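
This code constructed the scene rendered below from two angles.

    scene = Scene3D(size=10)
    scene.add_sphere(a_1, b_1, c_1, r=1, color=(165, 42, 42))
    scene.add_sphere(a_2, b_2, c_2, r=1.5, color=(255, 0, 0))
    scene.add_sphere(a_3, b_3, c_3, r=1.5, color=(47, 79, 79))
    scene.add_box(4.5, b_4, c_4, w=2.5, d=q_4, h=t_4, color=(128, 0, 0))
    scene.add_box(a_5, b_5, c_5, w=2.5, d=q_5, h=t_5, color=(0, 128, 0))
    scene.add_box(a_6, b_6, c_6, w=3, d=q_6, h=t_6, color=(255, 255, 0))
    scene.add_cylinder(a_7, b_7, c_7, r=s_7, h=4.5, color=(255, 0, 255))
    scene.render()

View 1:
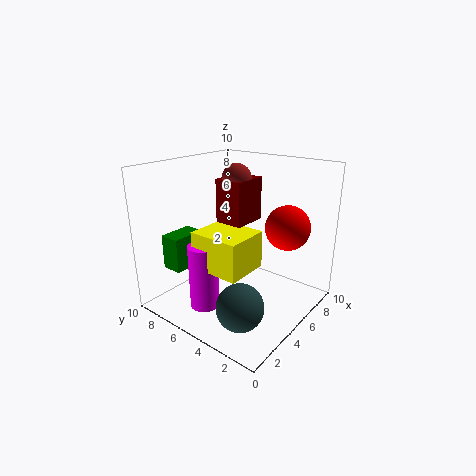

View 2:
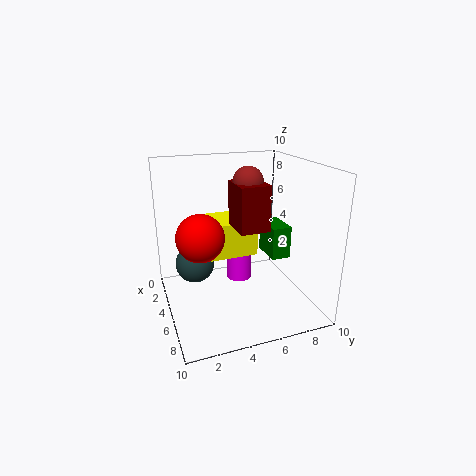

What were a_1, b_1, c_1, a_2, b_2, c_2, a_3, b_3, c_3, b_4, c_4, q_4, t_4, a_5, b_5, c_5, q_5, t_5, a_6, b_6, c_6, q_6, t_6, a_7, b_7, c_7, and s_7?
a_1 = 5.5; b_1 = 5.5; c_1 = 9; a_2 = 6.5; b_2 = 2; c_2 = 6; a_3 = 2; b_3 = 2.5; c_3 = 2; b_4 = 4.5; c_4 = 6; q_4 = 2; t_4 = 3; a_5 = 2; b_5 = 8; c_5 = 2.5; q_5 = 1.5; t_5 = 2.5; a_6 = 2; b_6 = 3; c_6 = 3.5; q_6 = 3.5; t_6 = 2.5; a_7 = 2.5; b_7 = 6; c_7 = 0.5; s_7 = 1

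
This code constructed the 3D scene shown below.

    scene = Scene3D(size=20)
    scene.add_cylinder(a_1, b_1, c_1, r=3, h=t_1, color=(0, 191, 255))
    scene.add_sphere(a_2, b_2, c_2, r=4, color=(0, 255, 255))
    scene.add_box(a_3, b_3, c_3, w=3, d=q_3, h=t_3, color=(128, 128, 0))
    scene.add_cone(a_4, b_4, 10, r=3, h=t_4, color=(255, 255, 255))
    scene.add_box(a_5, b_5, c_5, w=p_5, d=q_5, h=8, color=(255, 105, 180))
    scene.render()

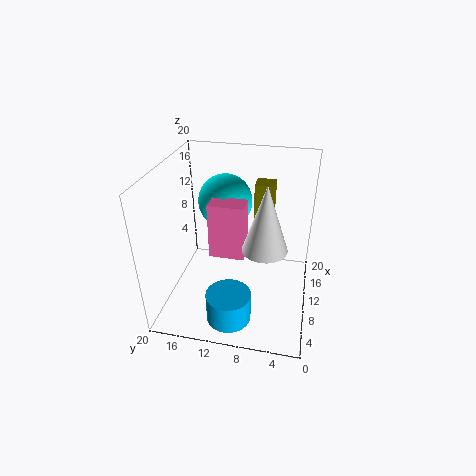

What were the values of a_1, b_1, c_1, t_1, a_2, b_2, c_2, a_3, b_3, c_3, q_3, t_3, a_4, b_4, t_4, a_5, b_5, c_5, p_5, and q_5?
a_1 = 4; b_1 = 10; c_1 = 1; t_1 = 4; a_2 = 15; b_2 = 13; c_2 = 13; a_3 = 17; b_3 = 6; c_3 = 8; q_3 = 3; t_3 = 7; a_4 = 8; b_4 = 6; t_4 = 9; a_5 = 9; b_5 = 9; c_5 = 7; p_5 = 3; q_5 = 5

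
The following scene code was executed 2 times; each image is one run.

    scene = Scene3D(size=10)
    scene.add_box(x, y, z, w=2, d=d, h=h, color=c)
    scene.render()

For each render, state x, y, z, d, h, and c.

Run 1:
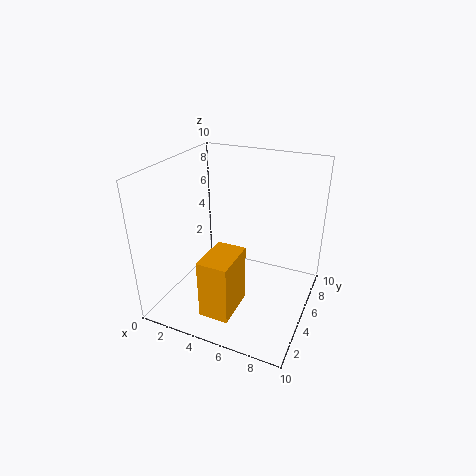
x = 4
y = 1
z = 1
d = 3
h = 4
c = 'orange'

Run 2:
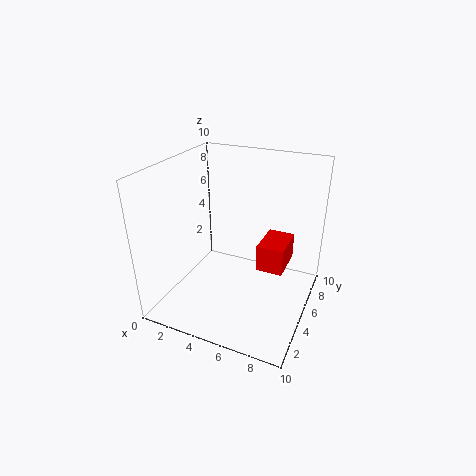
x = 6
y = 6
z = 2
d = 3
h = 2
c = 'red'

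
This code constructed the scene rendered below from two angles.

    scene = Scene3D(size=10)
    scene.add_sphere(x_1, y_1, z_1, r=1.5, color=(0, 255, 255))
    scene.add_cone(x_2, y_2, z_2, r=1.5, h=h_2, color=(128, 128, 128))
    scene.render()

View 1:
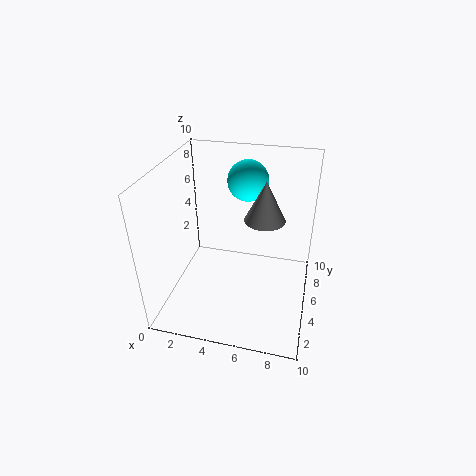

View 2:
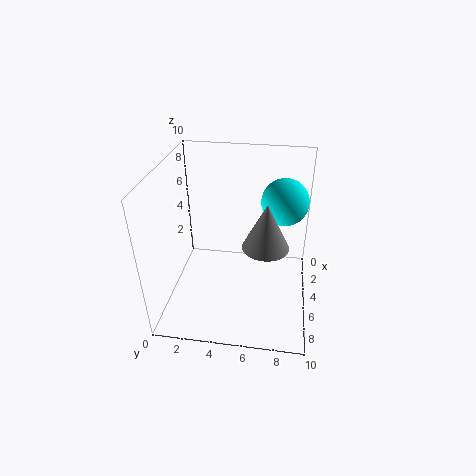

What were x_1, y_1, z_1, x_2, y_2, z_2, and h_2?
x_1 = 5; y_1 = 8; z_1 = 8; x_2 = 6.5; y_2 = 7; z_2 = 5.5; h_2 = 3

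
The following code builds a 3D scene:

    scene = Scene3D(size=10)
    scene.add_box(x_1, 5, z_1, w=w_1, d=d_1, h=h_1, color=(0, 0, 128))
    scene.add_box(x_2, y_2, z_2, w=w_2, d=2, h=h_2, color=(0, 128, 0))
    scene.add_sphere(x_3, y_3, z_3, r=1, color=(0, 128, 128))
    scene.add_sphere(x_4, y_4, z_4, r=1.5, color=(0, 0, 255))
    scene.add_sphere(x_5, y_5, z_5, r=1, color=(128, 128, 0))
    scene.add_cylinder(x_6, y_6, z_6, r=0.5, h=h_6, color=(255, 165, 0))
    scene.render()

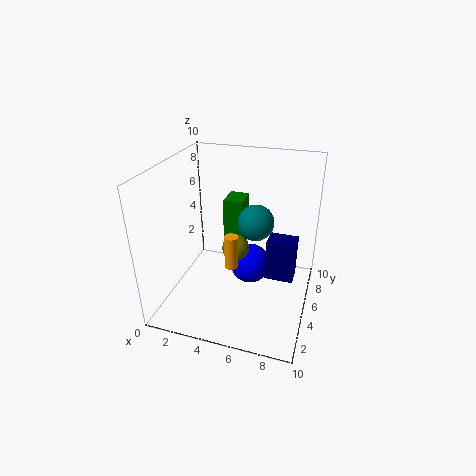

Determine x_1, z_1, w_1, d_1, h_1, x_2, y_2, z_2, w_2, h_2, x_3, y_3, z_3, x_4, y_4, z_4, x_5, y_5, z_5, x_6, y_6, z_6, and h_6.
x_1 = 7
z_1 = 2
w_1 = 2
d_1 = 1.5
h_1 = 3
x_2 = 3
y_2 = 7.5
z_2 = 2.5
w_2 = 1.5
h_2 = 4
x_3 = 7
y_3 = 2
z_3 = 8
x_4 = 5.5
y_4 = 6.5
z_4 = 2
x_5 = 4.5
y_5 = 6
z_5 = 3.5
x_6 = 4.5
y_6 = 5
z_6 = 2.5
h_6 = 2.5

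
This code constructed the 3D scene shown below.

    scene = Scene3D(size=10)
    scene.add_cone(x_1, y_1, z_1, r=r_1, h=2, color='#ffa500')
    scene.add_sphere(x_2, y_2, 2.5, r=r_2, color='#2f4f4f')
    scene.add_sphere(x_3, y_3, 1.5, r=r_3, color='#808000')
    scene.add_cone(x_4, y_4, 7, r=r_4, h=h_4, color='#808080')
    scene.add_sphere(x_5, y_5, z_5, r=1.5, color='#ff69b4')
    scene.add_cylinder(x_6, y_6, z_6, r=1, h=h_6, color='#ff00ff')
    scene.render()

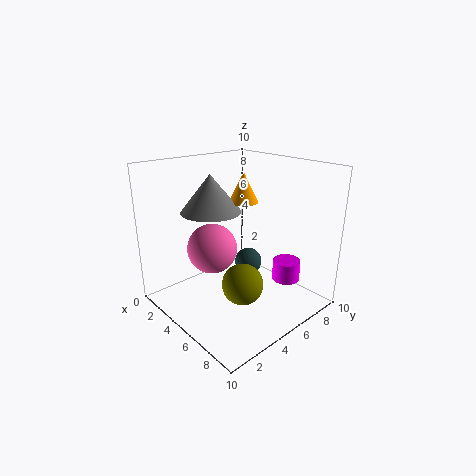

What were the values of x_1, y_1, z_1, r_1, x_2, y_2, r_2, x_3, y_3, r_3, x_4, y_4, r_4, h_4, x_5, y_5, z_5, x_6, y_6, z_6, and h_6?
x_1 = 5
y_1 = 5.5
z_1 = 7.5
r_1 = 1
x_2 = 4.5
y_2 = 6.5
r_2 = 1
x_3 = 5.5
y_3 = 5
r_3 = 1.5
x_4 = 4
y_4 = 3.5
r_4 = 2
h_4 = 2.5
x_5 = 6
y_5 = 2
z_5 = 5.5
x_6 = 7
y_6 = 8
z_6 = 1.5
h_6 = 1.5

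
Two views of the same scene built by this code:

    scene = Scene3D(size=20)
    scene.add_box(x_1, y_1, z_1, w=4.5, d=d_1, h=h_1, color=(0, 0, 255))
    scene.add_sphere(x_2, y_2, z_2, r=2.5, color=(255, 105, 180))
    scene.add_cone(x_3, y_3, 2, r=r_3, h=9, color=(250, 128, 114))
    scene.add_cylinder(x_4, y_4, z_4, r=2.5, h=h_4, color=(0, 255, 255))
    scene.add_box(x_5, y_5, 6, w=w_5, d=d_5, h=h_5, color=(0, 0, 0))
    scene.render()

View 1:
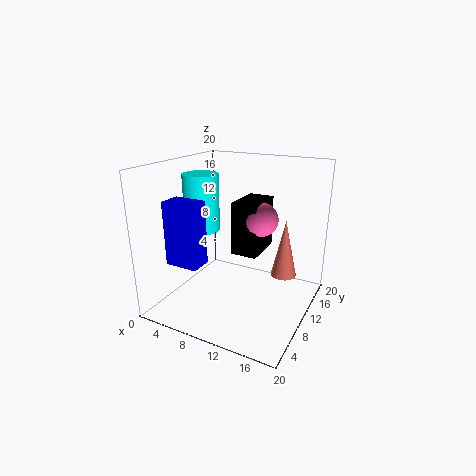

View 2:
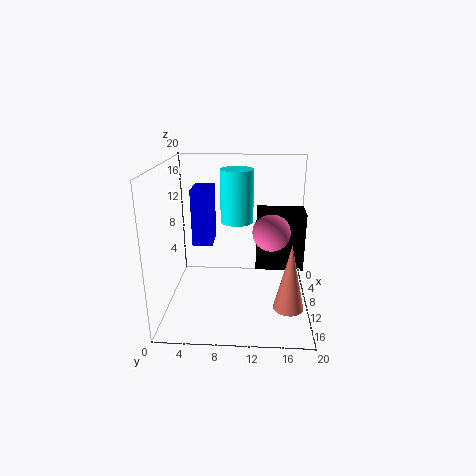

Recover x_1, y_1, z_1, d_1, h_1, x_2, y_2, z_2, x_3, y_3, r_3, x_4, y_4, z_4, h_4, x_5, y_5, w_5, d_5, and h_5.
x_1 = 3; y_1 = 3; z_1 = 7.5; d_1 = 3; h_1 = 8.5; x_2 = 11.5; y_2 = 14.5; z_2 = 11.5; x_3 = 14.5; y_3 = 17; r_3 = 2; x_4 = 4.5; y_4 = 9.5; z_4 = 10.5; h_4 = 8; x_5 = 7.5; y_5 = 12.5; w_5 = 4; d_5 = 6.5; h_5 = 8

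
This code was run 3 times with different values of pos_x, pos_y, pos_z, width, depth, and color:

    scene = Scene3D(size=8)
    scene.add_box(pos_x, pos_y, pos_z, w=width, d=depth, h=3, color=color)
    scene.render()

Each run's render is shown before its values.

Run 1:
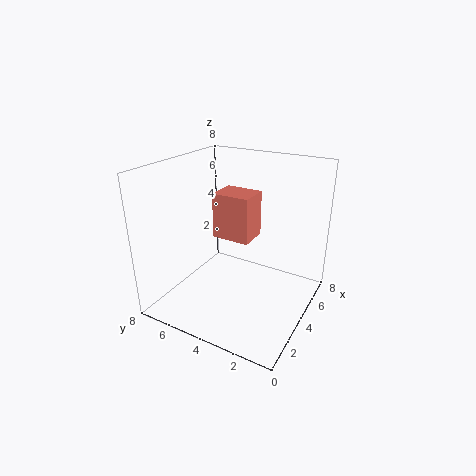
pos_x = 6; pos_y = 4.5; pos_z = 2.5; width = 2; depth = 2.5; color = 'salmon'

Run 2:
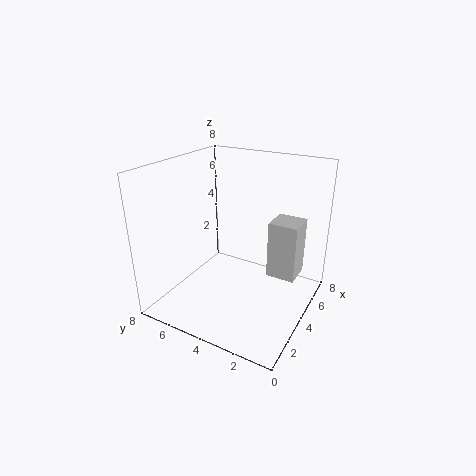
pos_x = 3.5; pos_y = 0.5; pos_z = 2.5; width = 1.5; depth = 1.5; color = 'lightgray'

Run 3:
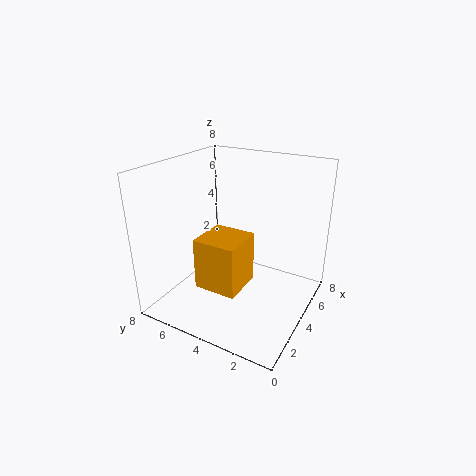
pos_x = 2.5; pos_y = 3.5; pos_z = 1; width = 2.5; depth = 2.5; color = 'orange'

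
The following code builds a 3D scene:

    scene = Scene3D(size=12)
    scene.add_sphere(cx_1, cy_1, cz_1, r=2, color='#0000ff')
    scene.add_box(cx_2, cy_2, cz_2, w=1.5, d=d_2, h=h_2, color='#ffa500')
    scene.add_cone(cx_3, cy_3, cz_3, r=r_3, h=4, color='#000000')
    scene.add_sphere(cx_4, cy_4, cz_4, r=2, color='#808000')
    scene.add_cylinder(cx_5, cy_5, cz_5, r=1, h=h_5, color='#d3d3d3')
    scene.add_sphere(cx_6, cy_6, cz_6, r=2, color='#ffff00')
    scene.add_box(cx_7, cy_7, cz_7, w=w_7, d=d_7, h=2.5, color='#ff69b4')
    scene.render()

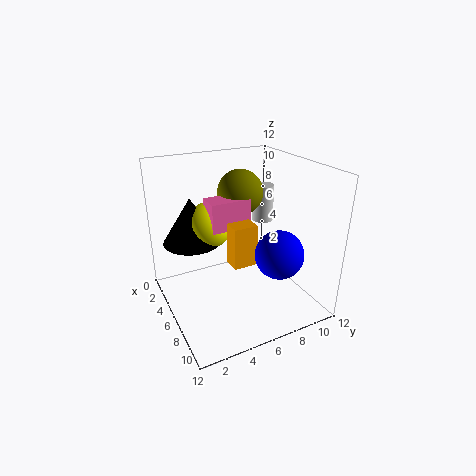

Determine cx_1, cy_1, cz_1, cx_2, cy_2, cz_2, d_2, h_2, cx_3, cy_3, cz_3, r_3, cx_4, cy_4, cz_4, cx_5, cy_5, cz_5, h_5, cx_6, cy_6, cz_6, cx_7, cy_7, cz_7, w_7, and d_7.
cx_1 = 8.5
cy_1 = 8.5
cz_1 = 5
cx_2 = 6
cy_2 = 5
cz_2 = 4
d_2 = 2
h_2 = 3.5
cx_3 = 3
cy_3 = 3
cz_3 = 5
r_3 = 2.5
cx_4 = 3.5
cy_4 = 7.5
cz_4 = 9
cx_5 = 2.5
cy_5 = 10.5
cz_5 = 5.5
h_5 = 3.5
cx_6 = 3.5
cy_6 = 4.5
cz_6 = 6.5
cx_7 = 3.5
cy_7 = 4
cz_7 = 6.5
w_7 = 2
d_7 = 3.5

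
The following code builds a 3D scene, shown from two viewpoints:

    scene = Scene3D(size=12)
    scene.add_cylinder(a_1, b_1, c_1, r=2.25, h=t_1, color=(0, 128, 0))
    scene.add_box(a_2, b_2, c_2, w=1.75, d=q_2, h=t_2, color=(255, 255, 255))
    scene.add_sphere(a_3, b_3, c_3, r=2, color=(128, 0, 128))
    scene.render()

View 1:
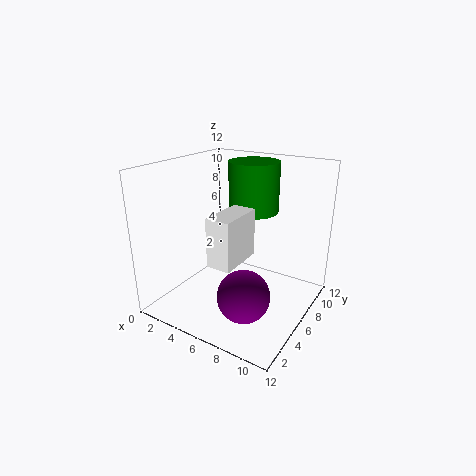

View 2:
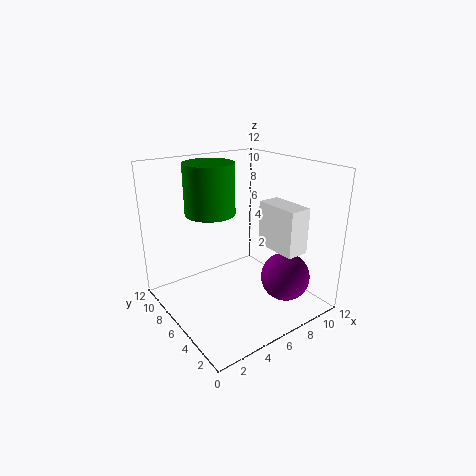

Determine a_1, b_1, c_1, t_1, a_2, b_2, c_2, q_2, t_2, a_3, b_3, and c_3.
a_1 = 5.5, b_1 = 9.5, c_1 = 7.25, t_1 = 4.5, a_2 = 6.75, b_2 = 0.75, c_2 = 6, q_2 = 3.5, t_2 = 3.5, a_3 = 8.5, b_3 = 2.75, c_3 = 3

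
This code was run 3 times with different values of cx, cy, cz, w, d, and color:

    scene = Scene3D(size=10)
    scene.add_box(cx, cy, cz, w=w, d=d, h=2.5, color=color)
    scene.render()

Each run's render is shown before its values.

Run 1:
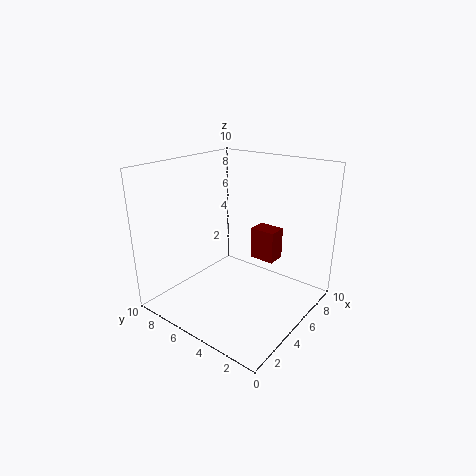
cx = 8; cy = 4; cz = 2; w = 1.5; d = 2; color = 'maroon'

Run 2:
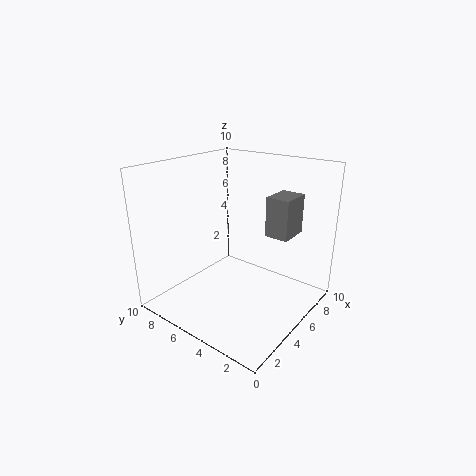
cx = 4.5; cy = 1; cz = 6; w = 2; d = 1.5; color = 'gray'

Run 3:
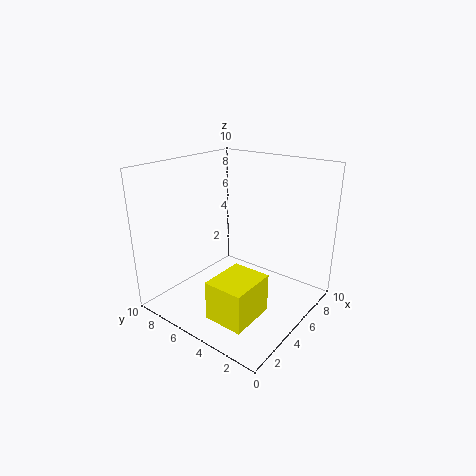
cx = 0.5; cy = 1.5; cz = 1.5; w = 3; d = 2.5; color = 'yellow'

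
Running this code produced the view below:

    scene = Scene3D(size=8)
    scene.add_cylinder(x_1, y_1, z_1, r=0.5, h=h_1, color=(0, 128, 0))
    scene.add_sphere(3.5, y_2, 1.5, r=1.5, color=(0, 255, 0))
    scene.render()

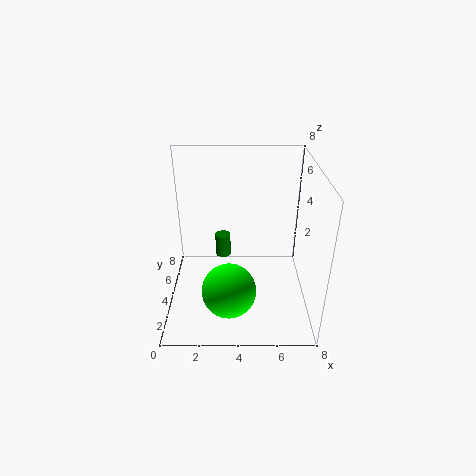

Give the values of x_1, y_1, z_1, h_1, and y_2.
x_1 = 3; y_1 = 7; z_1 = 1; h_1 = 1.5; y_2 = 2.5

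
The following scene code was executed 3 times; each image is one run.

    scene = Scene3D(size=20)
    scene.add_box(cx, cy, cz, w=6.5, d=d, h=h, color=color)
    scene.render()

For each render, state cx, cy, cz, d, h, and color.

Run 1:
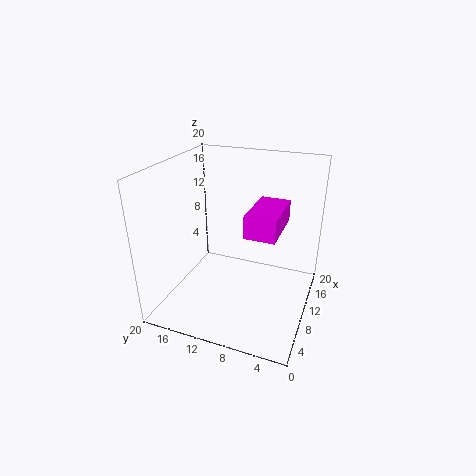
cx = 1.75; cy = 2.75; cz = 14.75; d = 3.5; h = 2.5; color = 'magenta'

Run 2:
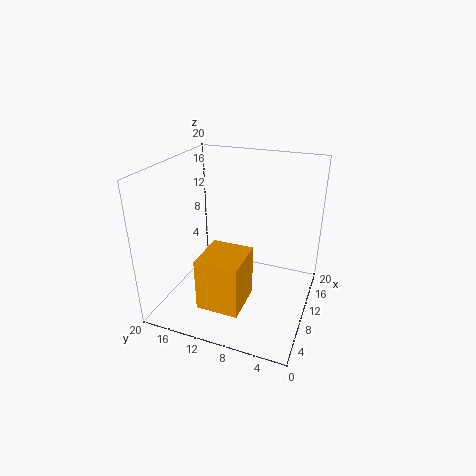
cx = 4.25; cy = 8; cz = 1; d = 6; h = 7.5; color = 'orange'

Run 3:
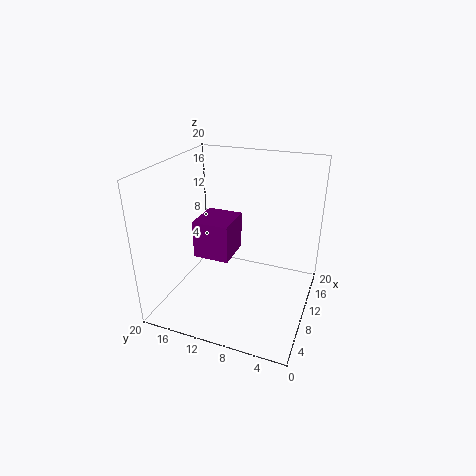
cx = 13.5; cy = 13.25; cz = 3; d = 6; h = 6.25; color = 'purple'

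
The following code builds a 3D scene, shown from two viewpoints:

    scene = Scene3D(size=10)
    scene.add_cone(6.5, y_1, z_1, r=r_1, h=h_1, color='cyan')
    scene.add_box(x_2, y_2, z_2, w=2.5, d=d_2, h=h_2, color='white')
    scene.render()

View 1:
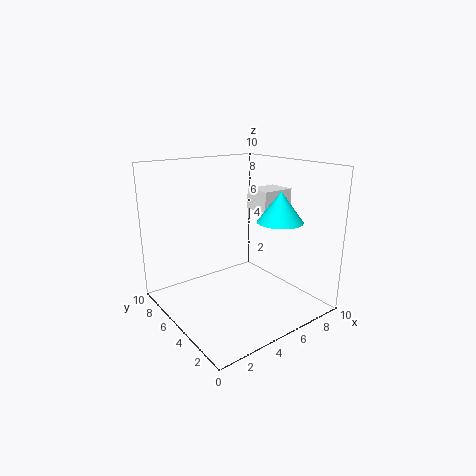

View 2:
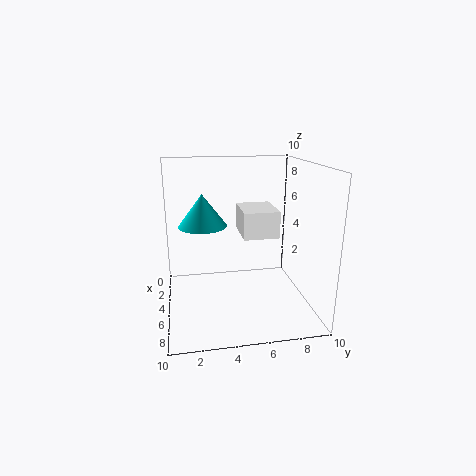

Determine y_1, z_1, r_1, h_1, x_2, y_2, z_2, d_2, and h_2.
y_1 = 2.5, z_1 = 6.5, r_1 = 1.5, h_1 = 2, x_2 = 7, y_2 = 4.5, z_2 = 6.5, d_2 = 2, h_2 = 1.5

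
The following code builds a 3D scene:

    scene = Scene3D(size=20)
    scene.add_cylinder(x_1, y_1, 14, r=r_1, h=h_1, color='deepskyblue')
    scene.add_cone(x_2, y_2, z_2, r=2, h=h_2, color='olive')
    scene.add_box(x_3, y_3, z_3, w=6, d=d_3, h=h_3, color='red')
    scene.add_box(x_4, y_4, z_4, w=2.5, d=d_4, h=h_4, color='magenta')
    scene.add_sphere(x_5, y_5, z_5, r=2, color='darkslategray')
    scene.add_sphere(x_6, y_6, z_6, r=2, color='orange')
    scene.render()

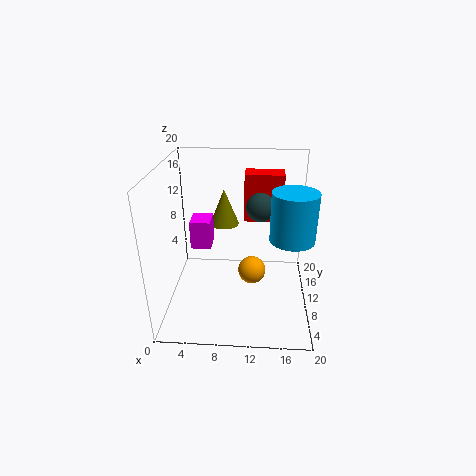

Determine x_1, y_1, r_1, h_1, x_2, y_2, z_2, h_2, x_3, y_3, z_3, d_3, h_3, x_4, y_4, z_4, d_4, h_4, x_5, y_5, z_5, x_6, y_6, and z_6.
x_1 = 16.5; y_1 = 2.5; r_1 = 2.5; h_1 = 5.5; x_2 = 8; y_2 = 11.5; z_2 = 11.5; h_2 = 5; x_3 = 10.5; y_3 = 16.5; z_3 = 9.5; d_3 = 3.5; h_3 = 7.5; x_4 = 4.5; y_4 = 5; z_4 = 11; d_4 = 3; h_4 = 3.5; x_5 = 13; y_5 = 11.5; z_5 = 14; x_6 = 12; y_6 = 10.5; z_6 = 4.5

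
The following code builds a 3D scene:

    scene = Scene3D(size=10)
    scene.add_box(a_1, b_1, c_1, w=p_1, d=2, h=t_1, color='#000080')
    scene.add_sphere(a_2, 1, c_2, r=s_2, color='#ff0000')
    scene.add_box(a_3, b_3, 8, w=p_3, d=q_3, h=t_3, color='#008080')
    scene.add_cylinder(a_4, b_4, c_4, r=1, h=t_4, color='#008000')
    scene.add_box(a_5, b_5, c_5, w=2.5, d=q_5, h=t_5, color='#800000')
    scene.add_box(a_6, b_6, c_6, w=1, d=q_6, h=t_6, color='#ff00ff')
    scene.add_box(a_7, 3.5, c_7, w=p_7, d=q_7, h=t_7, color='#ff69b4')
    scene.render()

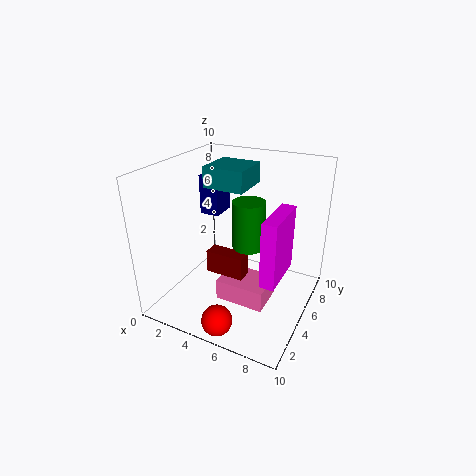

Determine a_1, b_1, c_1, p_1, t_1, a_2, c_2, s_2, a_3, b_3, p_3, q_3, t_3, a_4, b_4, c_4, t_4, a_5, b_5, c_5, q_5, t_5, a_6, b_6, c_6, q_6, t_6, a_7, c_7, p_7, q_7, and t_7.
a_1 = 1
b_1 = 6.5
c_1 = 5.5
p_1 = 1.5
t_1 = 3
a_2 = 5.5
c_2 = 1
s_2 = 1
a_3 = 2
b_3 = 5.5
p_3 = 3
q_3 = 3
t_3 = 1.5
a_4 = 6.5
b_4 = 3.5
c_4 = 5.5
t_4 = 3
a_5 = 4
b_5 = 2.5
c_5 = 3.5
q_5 = 1
t_5 = 1.5
a_6 = 7.5
b_6 = 3
c_6 = 3
q_6 = 3.5
t_6 = 4.5
a_7 = 4
c_7 = 0.5
p_7 = 3.5
q_7 = 2.5
t_7 = 1.5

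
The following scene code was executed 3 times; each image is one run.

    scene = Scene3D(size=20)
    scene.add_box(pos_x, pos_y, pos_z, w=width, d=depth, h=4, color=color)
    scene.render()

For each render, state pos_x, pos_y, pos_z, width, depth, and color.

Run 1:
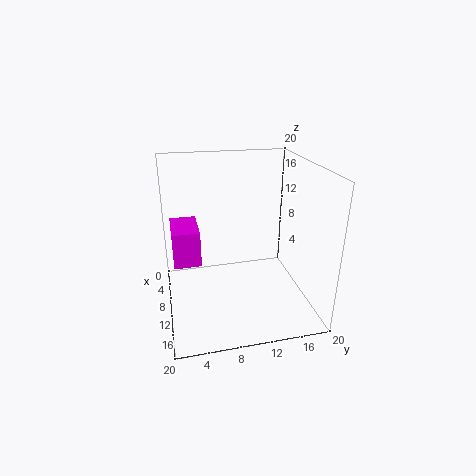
pos_x = 13
pos_y = 1
pos_z = 11
width = 5
depth = 3
color = 'magenta'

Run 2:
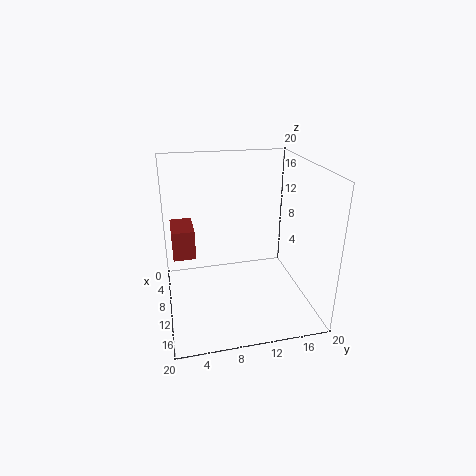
pos_x = 6
pos_y = 1
pos_z = 8
width = 5
depth = 3
color = 'brown'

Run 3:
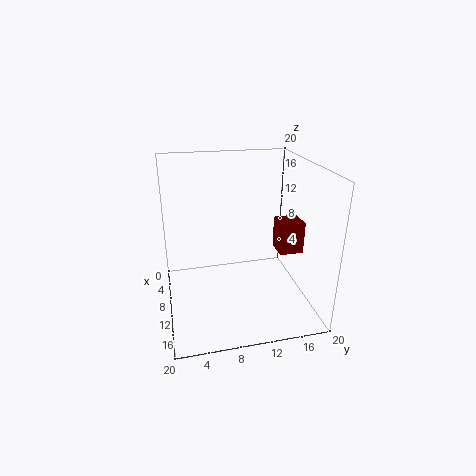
pos_x = 13
pos_y = 14
pos_z = 10
width = 3
depth = 3
color = 'maroon'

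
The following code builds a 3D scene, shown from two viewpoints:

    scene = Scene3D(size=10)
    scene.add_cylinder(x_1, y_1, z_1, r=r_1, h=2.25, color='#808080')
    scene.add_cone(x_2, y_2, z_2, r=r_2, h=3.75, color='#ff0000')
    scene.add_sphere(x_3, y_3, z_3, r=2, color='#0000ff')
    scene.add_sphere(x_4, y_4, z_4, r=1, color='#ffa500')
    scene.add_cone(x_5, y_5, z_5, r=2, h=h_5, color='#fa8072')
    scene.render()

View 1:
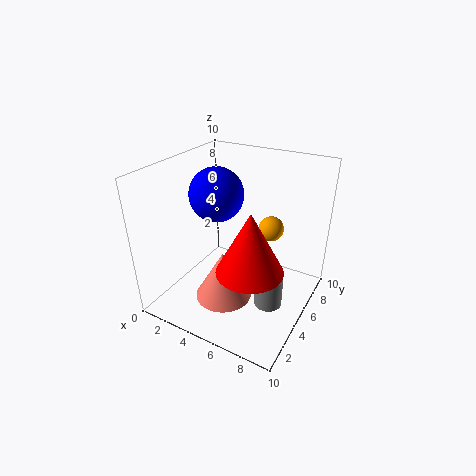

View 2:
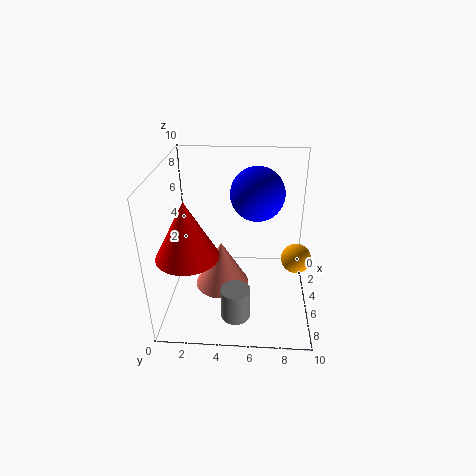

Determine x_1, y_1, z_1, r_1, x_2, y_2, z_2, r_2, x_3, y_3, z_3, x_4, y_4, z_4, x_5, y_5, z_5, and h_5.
x_1 = 7.5
y_1 = 5
z_1 = 0.25
r_1 = 1
x_2 = 7.5
y_2 = 2
z_2 = 5
r_2 = 2
x_3 = 2.5
y_3 = 6.25
z_3 = 7.25
x_4 = 5.75
y_4 = 9
z_4 = 4
x_5 = 4.5
y_5 = 3.75
z_5 = 0.75
h_5 = 3.5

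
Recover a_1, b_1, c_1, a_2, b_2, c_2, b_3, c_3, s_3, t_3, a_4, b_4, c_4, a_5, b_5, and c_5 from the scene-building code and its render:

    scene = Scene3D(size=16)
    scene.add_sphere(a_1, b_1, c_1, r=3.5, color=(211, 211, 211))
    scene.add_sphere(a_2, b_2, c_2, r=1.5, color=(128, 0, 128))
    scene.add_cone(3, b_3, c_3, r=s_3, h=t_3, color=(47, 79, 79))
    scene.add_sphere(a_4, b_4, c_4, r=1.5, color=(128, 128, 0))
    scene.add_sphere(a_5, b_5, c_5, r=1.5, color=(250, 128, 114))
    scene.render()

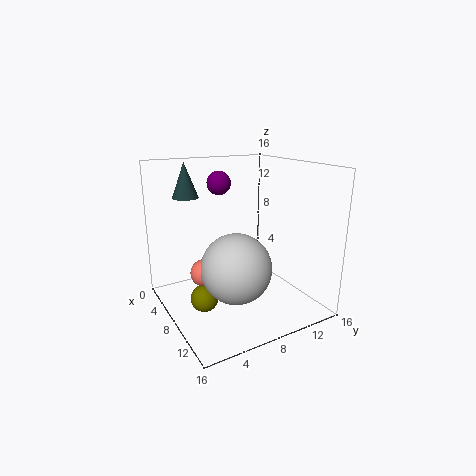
a_1 = 12; b_1 = 5.5; c_1 = 6.5; a_2 = 1.5; b_2 = 9; c_2 = 13; b_3 = 4; c_3 = 12; s_3 = 1.5; t_3 = 4; a_4 = 8.5; b_4 = 3.5; c_4 = 2; a_5 = 7.5; b_5 = 4; c_5 = 4.5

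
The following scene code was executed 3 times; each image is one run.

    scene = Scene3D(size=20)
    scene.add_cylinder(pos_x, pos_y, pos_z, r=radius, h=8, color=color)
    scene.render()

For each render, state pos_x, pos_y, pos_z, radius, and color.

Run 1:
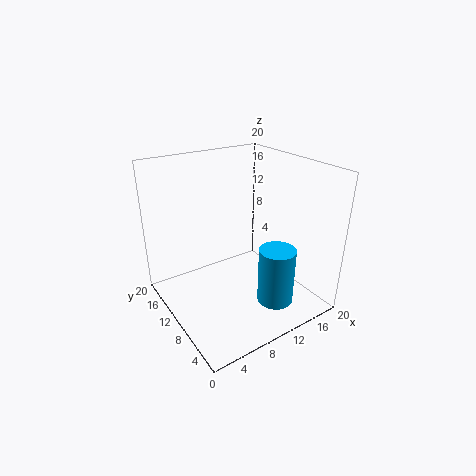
pos_x = 13
pos_y = 5
pos_z = 1.5
radius = 2.5
color = 'deepskyblue'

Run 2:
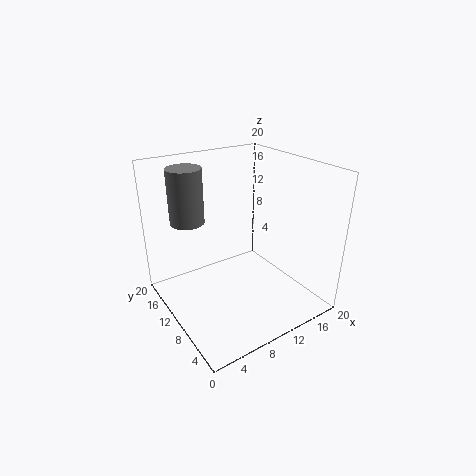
pos_x = 5.5
pos_y = 16.5
pos_z = 11
radius = 2.5
color = 'gray'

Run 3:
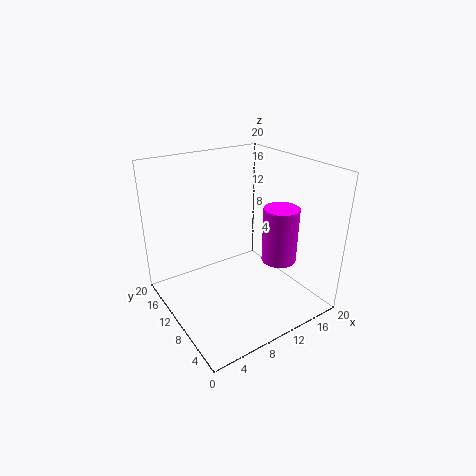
pos_x = 15.5
pos_y = 7.5
pos_z = 6
radius = 2.5
color = 'magenta'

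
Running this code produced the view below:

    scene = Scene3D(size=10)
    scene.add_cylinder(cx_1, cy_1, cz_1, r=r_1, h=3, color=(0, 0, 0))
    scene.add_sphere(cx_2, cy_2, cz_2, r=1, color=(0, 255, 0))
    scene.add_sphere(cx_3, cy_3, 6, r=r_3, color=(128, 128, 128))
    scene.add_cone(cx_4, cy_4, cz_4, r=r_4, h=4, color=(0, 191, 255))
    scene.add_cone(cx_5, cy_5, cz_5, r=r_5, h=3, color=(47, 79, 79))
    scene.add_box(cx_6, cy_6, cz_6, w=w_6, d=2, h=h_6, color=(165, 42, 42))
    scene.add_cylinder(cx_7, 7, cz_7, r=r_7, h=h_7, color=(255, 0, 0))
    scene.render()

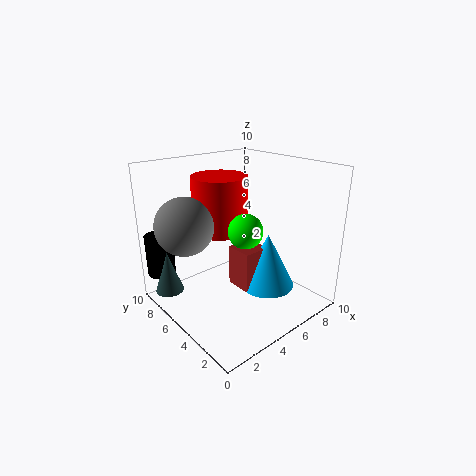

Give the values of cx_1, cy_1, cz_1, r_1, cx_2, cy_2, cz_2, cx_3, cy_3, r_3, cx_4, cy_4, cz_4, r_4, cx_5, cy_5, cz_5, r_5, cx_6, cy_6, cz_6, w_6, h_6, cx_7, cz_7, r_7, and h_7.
cx_1 = 1, cy_1 = 9, cz_1 = 2, r_1 = 1, cx_2 = 3, cy_2 = 2, cz_2 = 7, cx_3 = 2, cy_3 = 7, r_3 = 2, cx_4 = 7, cy_4 = 4, cz_4 = 1, r_4 = 2, cx_5 = 1, cy_5 = 8, cz_5 = 1, r_5 = 1, cx_6 = 5, cy_6 = 4, cz_6 = 1, w_6 = 2, h_6 = 3, cx_7 = 5, cz_7 = 5, r_7 = 2, h_7 = 4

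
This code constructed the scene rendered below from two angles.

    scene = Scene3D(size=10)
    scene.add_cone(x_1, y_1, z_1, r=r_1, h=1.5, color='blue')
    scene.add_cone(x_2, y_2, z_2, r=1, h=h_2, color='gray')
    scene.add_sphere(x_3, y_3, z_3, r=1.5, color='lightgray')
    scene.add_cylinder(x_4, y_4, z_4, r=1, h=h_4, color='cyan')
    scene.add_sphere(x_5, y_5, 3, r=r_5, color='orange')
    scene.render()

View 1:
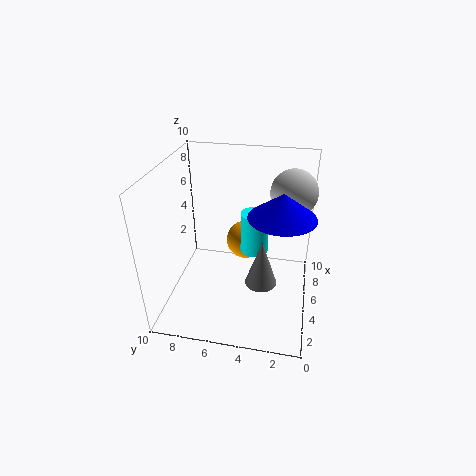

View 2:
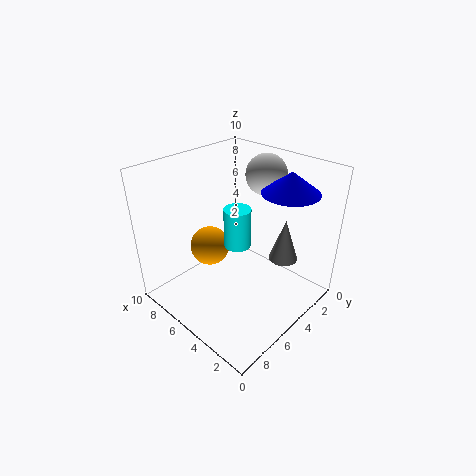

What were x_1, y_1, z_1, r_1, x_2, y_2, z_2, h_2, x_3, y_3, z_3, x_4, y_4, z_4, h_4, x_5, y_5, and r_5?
x_1 = 3; y_1 = 2; z_1 = 8; r_1 = 2; x_2 = 2.5; y_2 = 3; z_2 = 3.5; h_2 = 3; x_3 = 5.5; y_3 = 1.5; z_3 = 8.5; x_4 = 6; y_4 = 4; z_4 = 3.5; h_4 = 3; x_5 = 8; y_5 = 5; r_5 = 1.5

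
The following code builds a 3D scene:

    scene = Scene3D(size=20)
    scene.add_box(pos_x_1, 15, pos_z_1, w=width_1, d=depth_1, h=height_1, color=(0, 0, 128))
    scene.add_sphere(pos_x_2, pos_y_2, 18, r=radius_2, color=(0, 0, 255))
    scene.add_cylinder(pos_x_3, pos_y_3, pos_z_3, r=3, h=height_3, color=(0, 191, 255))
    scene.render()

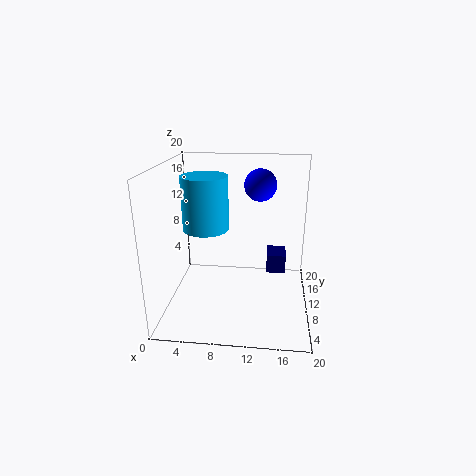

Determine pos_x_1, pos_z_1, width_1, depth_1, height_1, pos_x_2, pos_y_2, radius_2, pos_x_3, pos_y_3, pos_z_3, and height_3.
pos_x_1 = 14, pos_z_1 = 2, width_1 = 3, depth_1 = 4, height_1 = 3, pos_x_2 = 13, pos_y_2 = 8, radius_2 = 2, pos_x_3 = 6, pos_y_3 = 8, pos_z_3 = 12, height_3 = 7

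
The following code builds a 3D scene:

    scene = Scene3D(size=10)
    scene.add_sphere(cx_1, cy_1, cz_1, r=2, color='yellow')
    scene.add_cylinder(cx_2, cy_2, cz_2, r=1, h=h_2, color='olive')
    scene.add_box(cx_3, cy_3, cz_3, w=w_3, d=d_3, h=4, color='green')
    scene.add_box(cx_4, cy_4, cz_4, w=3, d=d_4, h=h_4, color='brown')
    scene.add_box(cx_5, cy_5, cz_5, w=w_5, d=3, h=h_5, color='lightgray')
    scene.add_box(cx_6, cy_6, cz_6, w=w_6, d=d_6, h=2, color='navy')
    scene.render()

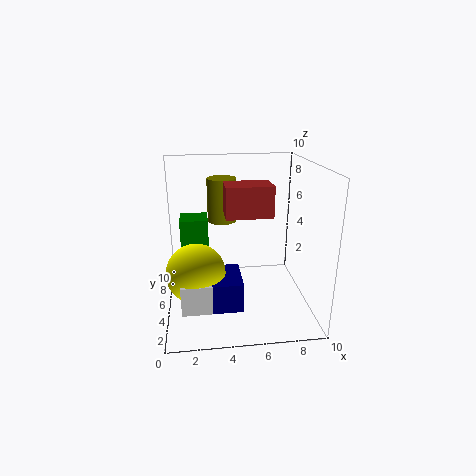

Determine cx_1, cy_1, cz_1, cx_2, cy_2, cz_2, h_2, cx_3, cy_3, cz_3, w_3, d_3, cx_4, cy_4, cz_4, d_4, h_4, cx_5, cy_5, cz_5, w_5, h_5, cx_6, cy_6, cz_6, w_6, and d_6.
cx_1 = 2, cy_1 = 4, cz_1 = 3, cx_2 = 4, cy_2 = 6, cz_2 = 6, h_2 = 3, cx_3 = 1, cy_3 = 6, cz_3 = 2, w_3 = 2, d_3 = 2, cx_4 = 4, cy_4 = 3, cz_4 = 7, d_4 = 2, h_4 = 2, cx_5 = 1, cy_5 = 2, cz_5 = 1, w_5 = 2, h_5 = 2, cx_6 = 2, cy_6 = 2, cz_6 = 1, w_6 = 3, d_6 = 3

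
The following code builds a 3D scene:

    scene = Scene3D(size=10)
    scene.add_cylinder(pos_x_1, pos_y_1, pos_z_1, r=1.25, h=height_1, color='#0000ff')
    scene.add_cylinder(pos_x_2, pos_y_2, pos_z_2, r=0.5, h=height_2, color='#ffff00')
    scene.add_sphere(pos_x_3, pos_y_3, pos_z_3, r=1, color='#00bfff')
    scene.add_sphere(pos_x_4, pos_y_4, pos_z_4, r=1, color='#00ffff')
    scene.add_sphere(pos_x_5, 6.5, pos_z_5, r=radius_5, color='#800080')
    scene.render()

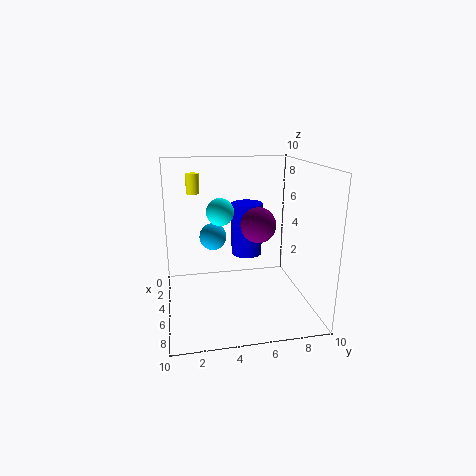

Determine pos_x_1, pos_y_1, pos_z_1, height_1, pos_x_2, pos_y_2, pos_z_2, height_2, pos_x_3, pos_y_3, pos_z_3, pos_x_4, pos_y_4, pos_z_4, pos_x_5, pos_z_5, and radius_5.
pos_x_1 = 1.25
pos_y_1 = 6.5
pos_z_1 = 2.25
height_1 = 4.25
pos_x_2 = 1.5
pos_y_2 = 2.25
pos_z_2 = 7.5
height_2 = 1.5
pos_x_3 = 3
pos_y_3 = 3.5
pos_z_3 = 4.5
pos_x_4 = 3.5
pos_y_4 = 4
pos_z_4 = 6.5
pos_x_5 = 4.75
pos_z_5 = 5.75
radius_5 = 1.25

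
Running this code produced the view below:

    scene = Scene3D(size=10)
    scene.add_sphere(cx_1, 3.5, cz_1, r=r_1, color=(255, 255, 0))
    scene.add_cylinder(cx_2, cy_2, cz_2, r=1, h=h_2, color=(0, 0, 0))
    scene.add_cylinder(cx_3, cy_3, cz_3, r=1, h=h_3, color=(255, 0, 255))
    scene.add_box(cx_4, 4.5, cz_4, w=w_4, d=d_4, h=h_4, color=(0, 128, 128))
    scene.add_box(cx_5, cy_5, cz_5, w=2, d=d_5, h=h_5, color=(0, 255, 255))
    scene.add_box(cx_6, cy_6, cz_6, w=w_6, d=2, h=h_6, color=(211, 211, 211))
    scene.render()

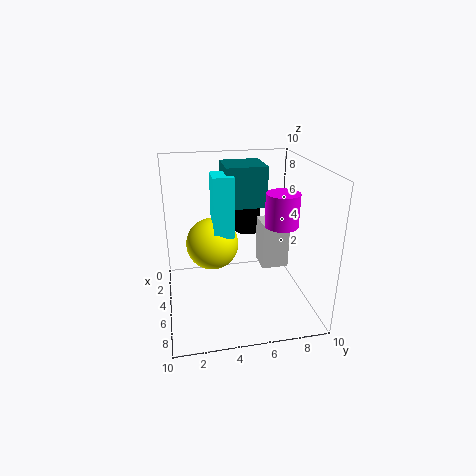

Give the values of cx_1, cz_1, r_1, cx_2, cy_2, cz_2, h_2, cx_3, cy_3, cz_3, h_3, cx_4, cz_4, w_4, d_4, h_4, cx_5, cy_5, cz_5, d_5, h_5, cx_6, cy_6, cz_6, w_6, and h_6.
cx_1 = 2.5
cz_1 = 3.5
r_1 = 2
cx_2 = 1.5
cy_2 = 6.5
cz_2 = 4
h_2 = 2.5
cx_3 = 8
cy_3 = 7
cz_3 = 7
h_3 = 2
cx_4 = 0.5
cz_4 = 6.5
w_4 = 3
d_4 = 3
h_4 = 3
cx_5 = 2
cy_5 = 3.5
cz_5 = 4.5
d_5 = 1.5
h_5 = 4.5
cx_6 = 2.5
cy_6 = 7
cz_6 = 2
w_6 = 2
h_6 = 3.5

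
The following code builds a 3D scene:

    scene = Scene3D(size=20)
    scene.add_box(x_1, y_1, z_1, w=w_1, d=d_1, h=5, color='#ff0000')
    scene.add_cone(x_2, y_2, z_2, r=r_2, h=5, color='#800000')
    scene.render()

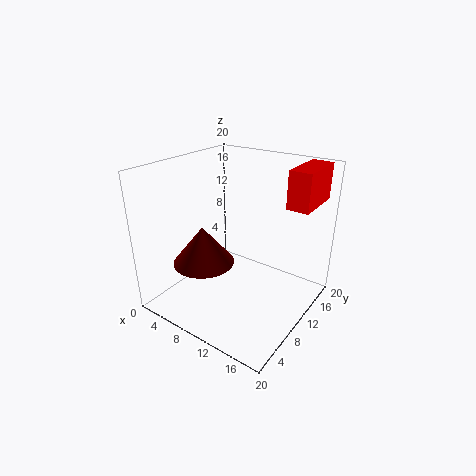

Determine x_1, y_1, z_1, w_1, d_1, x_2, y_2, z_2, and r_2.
x_1 = 16
y_1 = 12
z_1 = 15
w_1 = 3
d_1 = 7
x_2 = 8
y_2 = 5
z_2 = 8
r_2 = 4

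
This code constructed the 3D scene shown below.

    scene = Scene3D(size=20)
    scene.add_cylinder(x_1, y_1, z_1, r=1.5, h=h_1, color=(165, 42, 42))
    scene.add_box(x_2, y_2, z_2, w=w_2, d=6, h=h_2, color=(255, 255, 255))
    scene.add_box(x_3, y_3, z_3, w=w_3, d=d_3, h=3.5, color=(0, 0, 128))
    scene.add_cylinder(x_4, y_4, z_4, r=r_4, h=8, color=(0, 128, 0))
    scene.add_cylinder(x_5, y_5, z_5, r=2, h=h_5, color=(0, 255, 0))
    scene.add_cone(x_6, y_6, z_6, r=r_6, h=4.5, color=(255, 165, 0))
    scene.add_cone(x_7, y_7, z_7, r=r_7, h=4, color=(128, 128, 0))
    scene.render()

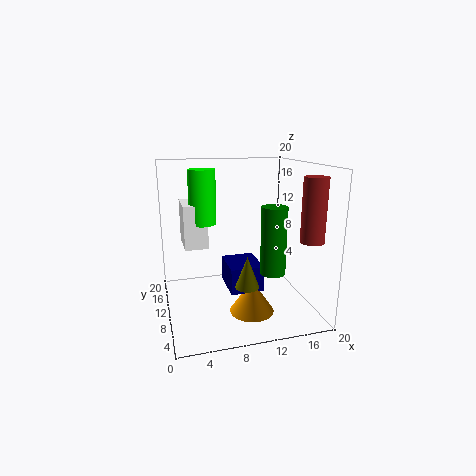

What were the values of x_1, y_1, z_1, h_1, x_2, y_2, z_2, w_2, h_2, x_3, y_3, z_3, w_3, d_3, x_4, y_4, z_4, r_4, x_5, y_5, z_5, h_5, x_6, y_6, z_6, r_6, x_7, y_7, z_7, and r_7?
x_1 = 17.5; y_1 = 3; z_1 = 11; h_1 = 8; x_2 = 3; y_2 = 13.5; z_2 = 7.5; w_2 = 3.5; h_2 = 6.5; x_3 = 8; y_3 = 6; z_3 = 3.5; w_3 = 4.5; d_3 = 5.5; x_4 = 12; y_4 = 2; z_4 = 8; r_4 = 1.5; x_5 = 6; y_5 = 15; z_5 = 11; h_5 = 8; x_6 = 11; y_6 = 6.5; z_6 = 0.5; r_6 = 3; x_7 = 9.5; y_7 = 4; z_7 = 5.5; r_7 = 1.5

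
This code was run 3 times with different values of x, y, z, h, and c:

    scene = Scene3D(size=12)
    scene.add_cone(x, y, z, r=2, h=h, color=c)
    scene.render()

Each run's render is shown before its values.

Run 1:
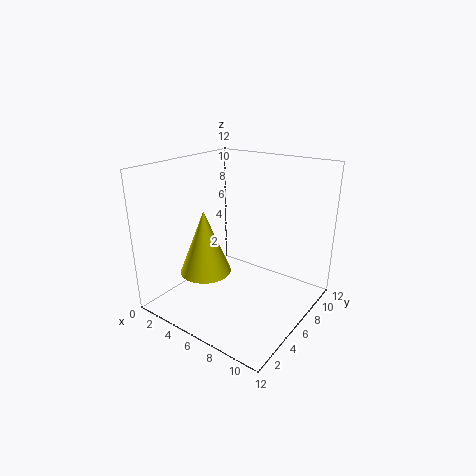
x = 5; y = 3; z = 4; h = 5; c = 'yellow'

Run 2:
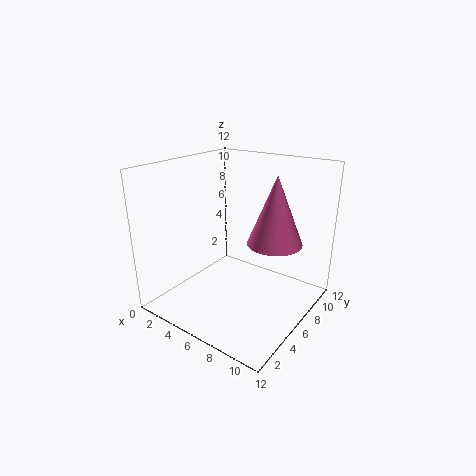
x = 10; y = 5; z = 7; h = 5; c = 'hotpink'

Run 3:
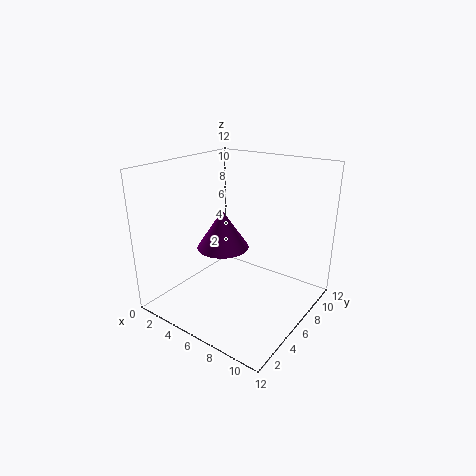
x = 6; y = 4; z = 6; h = 3; c = 'purple'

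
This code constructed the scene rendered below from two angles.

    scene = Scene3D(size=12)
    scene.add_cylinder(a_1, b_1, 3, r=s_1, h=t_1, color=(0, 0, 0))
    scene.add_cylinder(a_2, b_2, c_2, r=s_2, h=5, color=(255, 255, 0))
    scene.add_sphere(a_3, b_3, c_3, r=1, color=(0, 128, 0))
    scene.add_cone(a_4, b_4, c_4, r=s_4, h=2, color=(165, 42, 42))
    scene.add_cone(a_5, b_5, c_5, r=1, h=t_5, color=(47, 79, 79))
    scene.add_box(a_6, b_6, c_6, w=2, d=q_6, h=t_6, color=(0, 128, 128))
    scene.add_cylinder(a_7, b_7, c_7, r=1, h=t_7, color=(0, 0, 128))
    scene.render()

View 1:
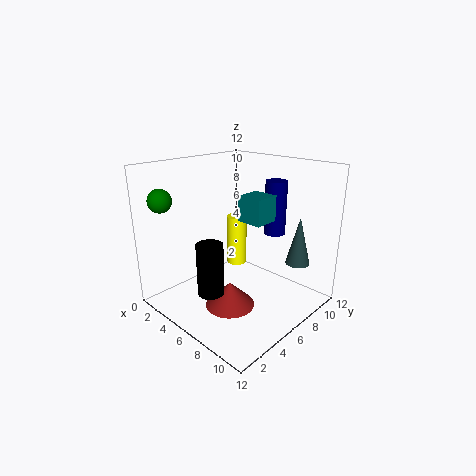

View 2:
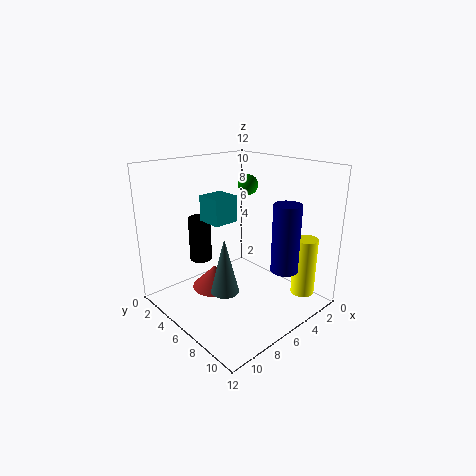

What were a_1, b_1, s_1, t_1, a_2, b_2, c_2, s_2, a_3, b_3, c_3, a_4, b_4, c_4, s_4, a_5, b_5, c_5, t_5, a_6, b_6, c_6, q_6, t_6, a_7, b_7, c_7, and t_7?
a_1 = 7
b_1 = 2
s_1 = 1
t_1 = 4
a_2 = 2
b_2 = 10
c_2 = 1
s_2 = 1
a_3 = 1
b_3 = 2
c_3 = 9
a_4 = 7
b_4 = 4
c_4 = 1
s_4 = 2
a_5 = 10
b_5 = 9
c_5 = 4
t_5 = 4
a_6 = 7
b_6 = 5
c_6 = 8
q_6 = 2
t_6 = 2
a_7 = 6
b_7 = 11
c_7 = 5
t_7 = 5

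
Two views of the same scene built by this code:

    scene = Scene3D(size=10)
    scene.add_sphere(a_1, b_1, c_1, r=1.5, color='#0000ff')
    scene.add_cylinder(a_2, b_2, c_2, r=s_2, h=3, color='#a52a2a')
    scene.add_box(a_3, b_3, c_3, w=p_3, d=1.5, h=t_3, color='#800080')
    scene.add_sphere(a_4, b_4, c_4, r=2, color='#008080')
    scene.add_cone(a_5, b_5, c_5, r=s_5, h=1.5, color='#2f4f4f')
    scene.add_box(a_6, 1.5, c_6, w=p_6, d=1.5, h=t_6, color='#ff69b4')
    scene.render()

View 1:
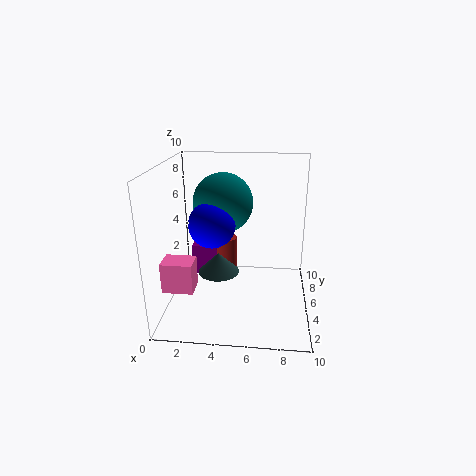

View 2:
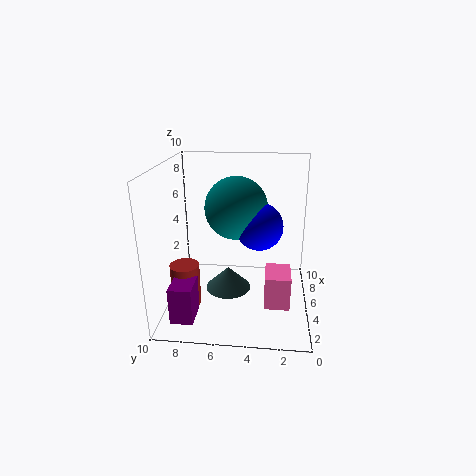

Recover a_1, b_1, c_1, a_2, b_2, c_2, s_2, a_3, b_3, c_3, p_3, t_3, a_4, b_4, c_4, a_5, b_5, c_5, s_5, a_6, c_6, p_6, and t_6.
a_1 = 3.5, b_1 = 3.5, c_1 = 6.5, a_2 = 3.5, b_2 = 8.5, c_2 = 0.5, s_2 = 1, a_3 = 1, b_3 = 7.5, c_3 = 0.5, p_3 = 2, t_3 = 2.5, a_4 = 4, b_4 = 5, c_4 = 7.5, a_5 = 3.5, b_5 = 5.5, c_5 = 2, s_5 = 1.5, a_6 = 0.5, c_6 = 2.5, p_6 = 2, t_6 = 2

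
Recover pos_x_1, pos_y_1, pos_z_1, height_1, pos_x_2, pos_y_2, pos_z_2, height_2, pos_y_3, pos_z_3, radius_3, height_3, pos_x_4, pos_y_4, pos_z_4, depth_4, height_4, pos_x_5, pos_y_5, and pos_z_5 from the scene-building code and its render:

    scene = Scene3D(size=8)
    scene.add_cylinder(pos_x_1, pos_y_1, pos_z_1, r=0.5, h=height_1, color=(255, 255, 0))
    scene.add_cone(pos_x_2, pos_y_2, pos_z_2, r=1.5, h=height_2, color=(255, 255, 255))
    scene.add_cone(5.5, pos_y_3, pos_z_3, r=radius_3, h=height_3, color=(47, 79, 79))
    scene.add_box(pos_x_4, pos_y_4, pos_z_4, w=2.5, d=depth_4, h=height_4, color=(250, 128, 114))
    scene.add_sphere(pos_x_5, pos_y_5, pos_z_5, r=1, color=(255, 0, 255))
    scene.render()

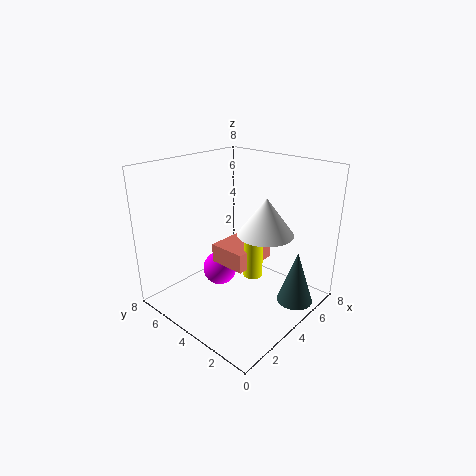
pos_x_1 = 3.5; pos_y_1 = 2.5; pos_z_1 = 2.5; height_1 = 2; pos_x_2 = 4.5; pos_y_2 = 2.5; pos_z_2 = 4.5; height_2 = 2; pos_y_3 = 1; pos_z_3 = 0.5; radius_3 = 1; height_3 = 3; pos_x_4 = 2.5; pos_y_4 = 2.5; pos_z_4 = 3; depth_4 = 2; height_4 = 1; pos_x_5 = 4; pos_y_5 = 5.5; pos_z_5 = 1.5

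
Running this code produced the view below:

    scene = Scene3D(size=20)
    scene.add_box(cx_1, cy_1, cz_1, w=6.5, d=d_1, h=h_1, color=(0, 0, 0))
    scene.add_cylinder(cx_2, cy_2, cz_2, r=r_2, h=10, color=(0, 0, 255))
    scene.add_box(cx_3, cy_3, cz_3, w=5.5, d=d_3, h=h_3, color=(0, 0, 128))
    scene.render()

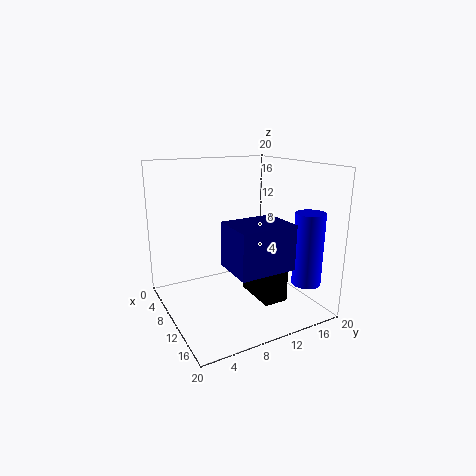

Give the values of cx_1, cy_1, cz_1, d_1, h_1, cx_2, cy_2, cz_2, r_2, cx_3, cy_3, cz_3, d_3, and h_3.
cx_1 = 8
cy_1 = 12
cz_1 = 1
d_1 = 3.5
h_1 = 5
cx_2 = 16
cy_2 = 17.5
cz_2 = 4
r_2 = 2
cx_3 = 14
cy_3 = 5.5
cz_3 = 8.5
d_3 = 7
h_3 = 5.5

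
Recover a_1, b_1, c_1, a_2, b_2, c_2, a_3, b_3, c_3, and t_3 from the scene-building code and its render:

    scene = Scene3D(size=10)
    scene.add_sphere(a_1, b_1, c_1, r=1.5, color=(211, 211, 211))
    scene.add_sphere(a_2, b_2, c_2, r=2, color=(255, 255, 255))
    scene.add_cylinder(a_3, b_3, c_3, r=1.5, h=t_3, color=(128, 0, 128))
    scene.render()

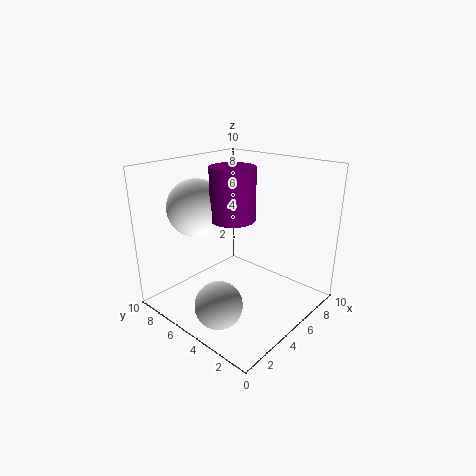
a_1 = 1.5; b_1 = 3.5; c_1 = 2; a_2 = 3.5; b_2 = 7.5; c_2 = 7; a_3 = 4.5; b_3 = 5; c_3 = 6.5; t_3 = 3.5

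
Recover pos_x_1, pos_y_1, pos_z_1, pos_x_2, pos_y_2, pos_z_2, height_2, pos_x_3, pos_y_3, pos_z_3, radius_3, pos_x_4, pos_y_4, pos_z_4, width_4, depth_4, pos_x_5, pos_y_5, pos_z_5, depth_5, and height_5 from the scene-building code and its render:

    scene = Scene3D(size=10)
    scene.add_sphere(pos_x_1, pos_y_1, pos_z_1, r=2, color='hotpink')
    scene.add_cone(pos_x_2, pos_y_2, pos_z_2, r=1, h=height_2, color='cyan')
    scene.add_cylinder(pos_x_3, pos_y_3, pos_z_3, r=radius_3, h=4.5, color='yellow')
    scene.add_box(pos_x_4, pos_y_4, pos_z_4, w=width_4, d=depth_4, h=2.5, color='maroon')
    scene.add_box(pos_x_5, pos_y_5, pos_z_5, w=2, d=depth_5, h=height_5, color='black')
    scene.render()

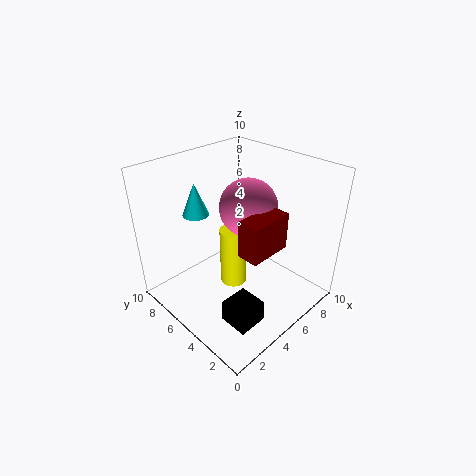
pos_x_1 = 6; pos_y_1 = 5; pos_z_1 = 7; pos_x_2 = 4.5; pos_y_2 = 9; pos_z_2 = 5.5; height_2 = 2.5; pos_x_3 = 5.5; pos_y_3 = 6; pos_z_3 = 0.5; radius_3 = 1; pos_x_4 = 3.5; pos_y_4 = 2; pos_z_4 = 5; width_4 = 3; depth_4 = 1.5; pos_x_5 = 2; pos_y_5 = 1.5; pos_z_5 = 0.5; depth_5 = 2; height_5 = 1.5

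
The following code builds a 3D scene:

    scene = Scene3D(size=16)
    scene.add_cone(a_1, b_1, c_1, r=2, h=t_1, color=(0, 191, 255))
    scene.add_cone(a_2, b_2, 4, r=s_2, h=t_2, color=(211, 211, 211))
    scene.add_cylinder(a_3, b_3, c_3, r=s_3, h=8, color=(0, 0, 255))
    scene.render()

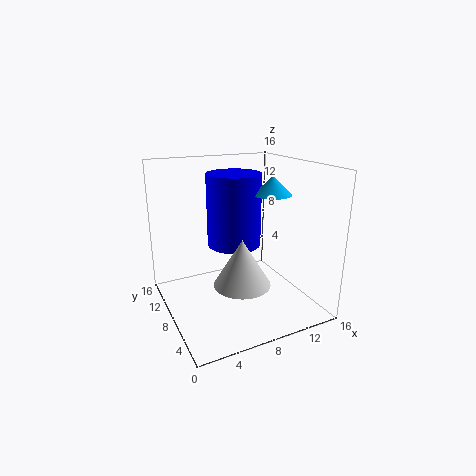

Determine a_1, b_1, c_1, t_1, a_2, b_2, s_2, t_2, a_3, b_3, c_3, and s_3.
a_1 = 11, b_1 = 6, c_1 = 13, t_1 = 2, a_2 = 7, b_2 = 5, s_2 = 3, t_2 = 5, a_3 = 8, b_3 = 9, c_3 = 7, s_3 = 3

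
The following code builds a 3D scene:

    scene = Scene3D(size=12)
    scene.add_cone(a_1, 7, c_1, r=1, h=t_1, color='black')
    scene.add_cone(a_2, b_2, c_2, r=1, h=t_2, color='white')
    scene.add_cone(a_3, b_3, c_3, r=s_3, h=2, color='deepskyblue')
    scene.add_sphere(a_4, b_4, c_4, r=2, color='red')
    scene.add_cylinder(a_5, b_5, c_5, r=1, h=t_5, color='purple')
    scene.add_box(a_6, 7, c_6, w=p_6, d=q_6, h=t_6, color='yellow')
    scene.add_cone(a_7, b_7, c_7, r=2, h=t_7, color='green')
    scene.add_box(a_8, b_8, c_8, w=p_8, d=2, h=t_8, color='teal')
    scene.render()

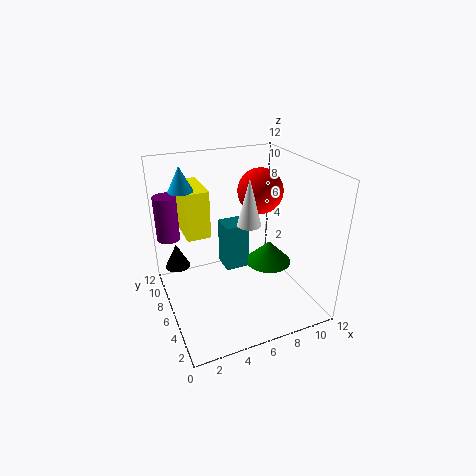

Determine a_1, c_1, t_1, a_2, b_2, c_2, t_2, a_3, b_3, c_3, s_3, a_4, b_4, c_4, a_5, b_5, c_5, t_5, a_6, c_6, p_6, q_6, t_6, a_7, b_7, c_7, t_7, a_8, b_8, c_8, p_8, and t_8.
a_1 = 1, c_1 = 4, t_1 = 2, a_2 = 7, b_2 = 6, c_2 = 7, t_2 = 4, a_3 = 2, b_3 = 8, c_3 = 10, s_3 = 1, a_4 = 9, b_4 = 8, c_4 = 9, a_5 = 1, b_5 = 10, c_5 = 5, t_5 = 4, a_6 = 2, c_6 = 6, p_6 = 2, q_6 = 4, t_6 = 4, a_7 = 9, b_7 = 6, c_7 = 3, t_7 = 2, a_8 = 5, b_8 = 6, c_8 = 3, p_8 = 2, t_8 = 4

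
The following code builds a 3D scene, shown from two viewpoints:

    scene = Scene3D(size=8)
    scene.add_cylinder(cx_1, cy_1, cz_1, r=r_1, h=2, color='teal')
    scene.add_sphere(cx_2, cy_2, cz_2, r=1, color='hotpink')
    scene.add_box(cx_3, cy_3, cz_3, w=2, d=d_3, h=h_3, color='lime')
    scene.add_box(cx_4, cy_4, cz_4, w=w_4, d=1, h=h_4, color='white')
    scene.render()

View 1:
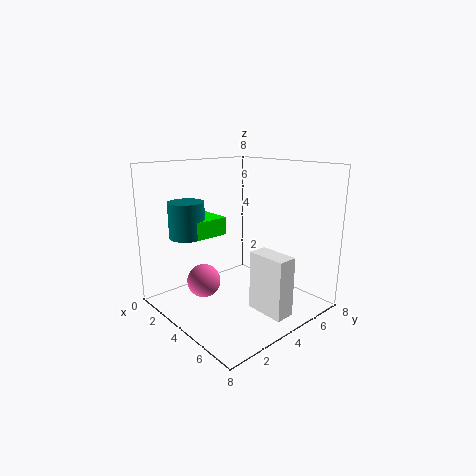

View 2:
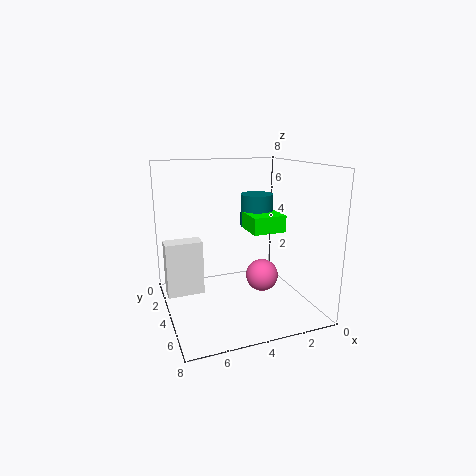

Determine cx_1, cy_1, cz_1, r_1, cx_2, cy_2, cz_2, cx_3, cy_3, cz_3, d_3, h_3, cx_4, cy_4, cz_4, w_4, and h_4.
cx_1 = 2; cy_1 = 2; cz_1 = 4; r_1 = 1; cx_2 = 2; cy_2 = 3; cz_2 = 1; cx_3 = 1; cy_3 = 2; cz_3 = 4; d_3 = 2; h_3 = 1; cx_4 = 6; cy_4 = 3; cz_4 = 1; w_4 = 2; h_4 = 3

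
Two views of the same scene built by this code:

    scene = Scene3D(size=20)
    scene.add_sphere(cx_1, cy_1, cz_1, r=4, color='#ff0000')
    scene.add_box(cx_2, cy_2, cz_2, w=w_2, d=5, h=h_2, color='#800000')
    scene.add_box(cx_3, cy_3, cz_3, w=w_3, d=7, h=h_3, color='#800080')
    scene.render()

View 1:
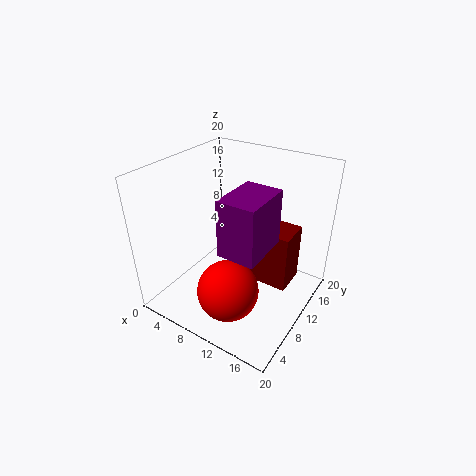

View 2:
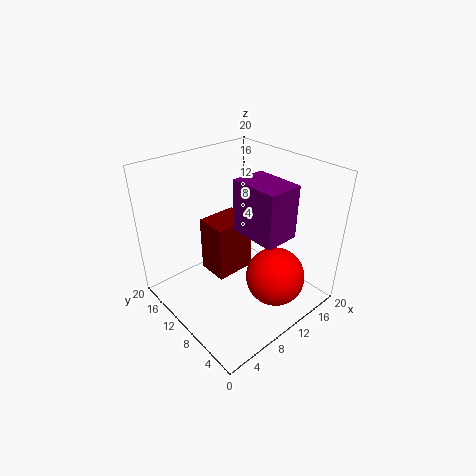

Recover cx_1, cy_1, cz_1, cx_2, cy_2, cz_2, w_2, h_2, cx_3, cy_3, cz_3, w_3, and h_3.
cx_1 = 12; cy_1 = 4.5; cz_1 = 5.5; cx_2 = 9.5; cy_2 = 13.5; cz_2 = 0.5; w_2 = 6.5; h_2 = 9; cx_3 = 10.5; cy_3 = 4.5; cz_3 = 10.5; w_3 = 5; h_3 = 7.5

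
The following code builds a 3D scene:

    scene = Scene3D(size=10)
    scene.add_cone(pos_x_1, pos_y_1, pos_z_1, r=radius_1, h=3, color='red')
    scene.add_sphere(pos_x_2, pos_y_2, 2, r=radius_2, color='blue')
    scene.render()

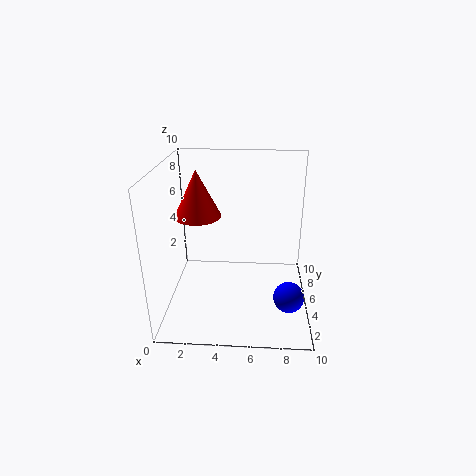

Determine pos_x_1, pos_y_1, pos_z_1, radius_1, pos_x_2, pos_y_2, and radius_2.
pos_x_1 = 2.5
pos_y_1 = 4
pos_z_1 = 7
radius_1 = 1.5
pos_x_2 = 8.5
pos_y_2 = 2.5
radius_2 = 1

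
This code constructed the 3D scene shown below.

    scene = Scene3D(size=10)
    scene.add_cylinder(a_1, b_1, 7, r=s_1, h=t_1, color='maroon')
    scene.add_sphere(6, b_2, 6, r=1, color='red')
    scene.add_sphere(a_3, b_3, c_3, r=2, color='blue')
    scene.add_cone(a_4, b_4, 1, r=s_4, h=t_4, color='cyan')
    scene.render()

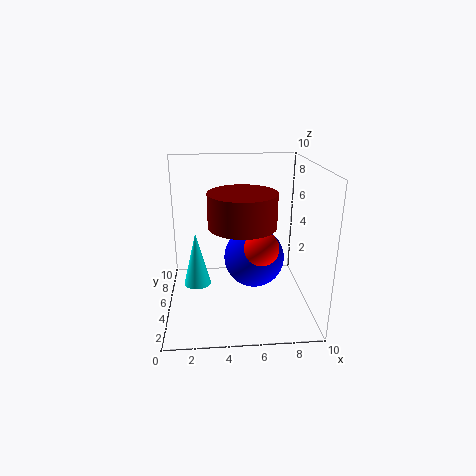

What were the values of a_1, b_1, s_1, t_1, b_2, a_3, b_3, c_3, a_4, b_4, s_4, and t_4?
a_1 = 5, b_1 = 2, s_1 = 2, t_1 = 2, b_2 = 1, a_3 = 6, b_3 = 4, c_3 = 4, a_4 = 2, b_4 = 6, s_4 = 1, t_4 = 4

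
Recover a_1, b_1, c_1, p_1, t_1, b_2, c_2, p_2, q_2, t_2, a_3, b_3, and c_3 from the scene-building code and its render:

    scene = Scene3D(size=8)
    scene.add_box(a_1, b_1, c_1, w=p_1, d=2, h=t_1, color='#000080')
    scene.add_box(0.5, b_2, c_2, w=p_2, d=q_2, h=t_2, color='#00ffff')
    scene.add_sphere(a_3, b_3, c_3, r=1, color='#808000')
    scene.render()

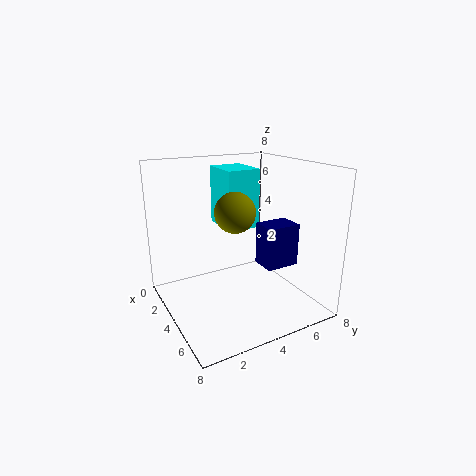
a_1 = 3.5; b_1 = 5.5; c_1 = 2; p_1 = 1.5; t_1 = 2.5; b_2 = 4; c_2 = 4; p_2 = 2.5; q_2 = 2; t_2 = 3.5; a_3 = 5.5; b_3 = 3; c_3 = 6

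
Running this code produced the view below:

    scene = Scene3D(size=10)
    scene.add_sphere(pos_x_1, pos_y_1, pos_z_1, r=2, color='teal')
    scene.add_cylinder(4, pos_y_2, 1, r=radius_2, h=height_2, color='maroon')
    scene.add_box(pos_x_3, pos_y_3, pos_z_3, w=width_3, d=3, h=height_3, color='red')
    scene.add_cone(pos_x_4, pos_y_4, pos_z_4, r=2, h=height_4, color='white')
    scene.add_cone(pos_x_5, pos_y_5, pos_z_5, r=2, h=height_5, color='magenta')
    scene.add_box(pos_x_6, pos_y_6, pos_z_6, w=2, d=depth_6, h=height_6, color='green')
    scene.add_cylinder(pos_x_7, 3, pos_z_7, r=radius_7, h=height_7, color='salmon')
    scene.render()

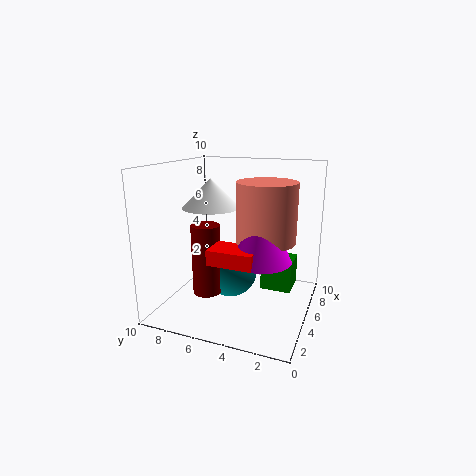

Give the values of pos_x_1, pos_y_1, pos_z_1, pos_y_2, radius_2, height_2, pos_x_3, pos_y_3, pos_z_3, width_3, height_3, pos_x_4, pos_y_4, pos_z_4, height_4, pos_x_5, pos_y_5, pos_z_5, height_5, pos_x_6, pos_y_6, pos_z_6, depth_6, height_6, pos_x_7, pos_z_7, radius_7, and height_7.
pos_x_1 = 6, pos_y_1 = 6, pos_z_1 = 2, pos_y_2 = 7, radius_2 = 1, height_2 = 5, pos_x_3 = 2, pos_y_3 = 3, pos_z_3 = 4, width_3 = 2, height_3 = 1, pos_x_4 = 5, pos_y_4 = 7, pos_z_4 = 7, height_4 = 2, pos_x_5 = 4, pos_y_5 = 3, pos_z_5 = 4, height_5 = 4, pos_x_6 = 4, pos_y_6 = 1, pos_z_6 = 2, depth_6 = 2, height_6 = 2, pos_x_7 = 5, pos_z_7 = 5, radius_7 = 2, height_7 = 4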